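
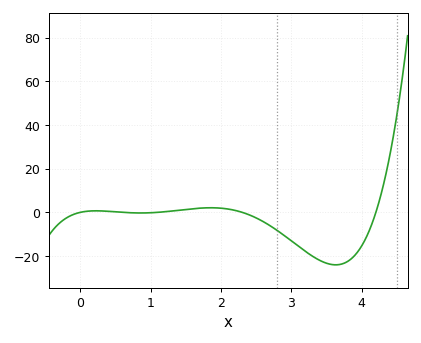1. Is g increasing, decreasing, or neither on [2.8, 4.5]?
neither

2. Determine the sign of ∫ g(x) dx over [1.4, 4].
negative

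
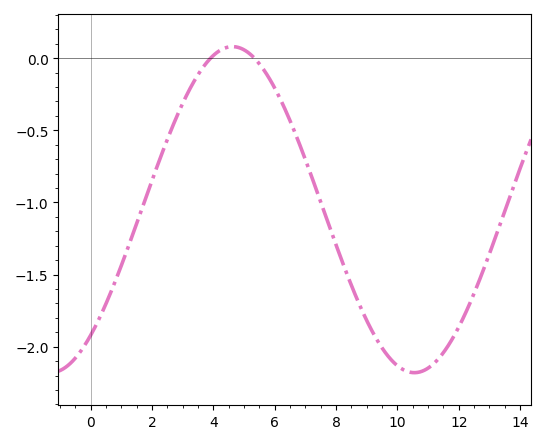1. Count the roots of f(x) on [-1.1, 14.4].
2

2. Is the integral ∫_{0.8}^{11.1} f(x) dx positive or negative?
negative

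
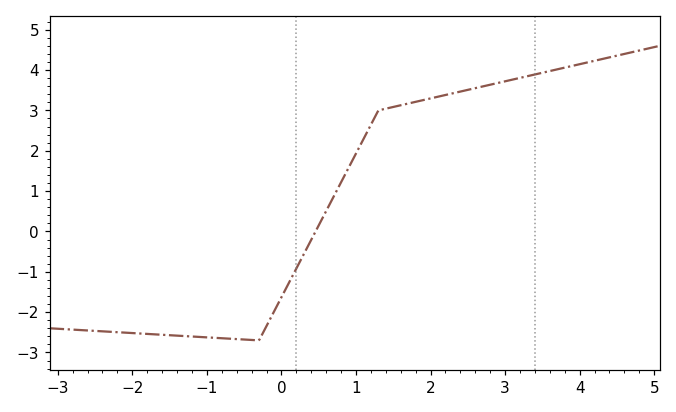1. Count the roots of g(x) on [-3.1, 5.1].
1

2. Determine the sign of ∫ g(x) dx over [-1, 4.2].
positive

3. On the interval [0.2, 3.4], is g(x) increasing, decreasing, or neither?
increasing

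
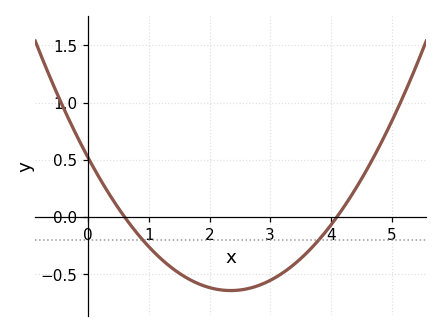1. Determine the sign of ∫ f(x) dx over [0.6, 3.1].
negative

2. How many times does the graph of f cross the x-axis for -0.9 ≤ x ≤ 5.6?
2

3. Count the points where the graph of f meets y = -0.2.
2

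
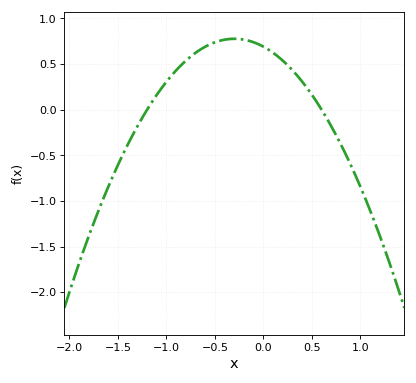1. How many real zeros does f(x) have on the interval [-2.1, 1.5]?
2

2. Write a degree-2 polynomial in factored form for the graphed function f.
y = -0.96(x + 1.2)(x - 0.6)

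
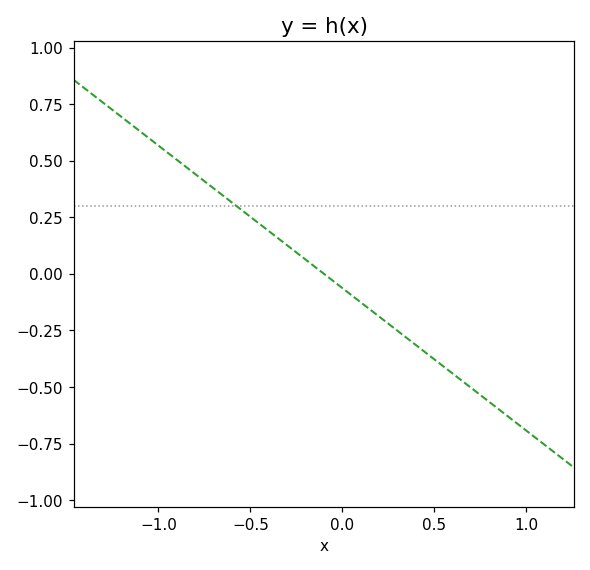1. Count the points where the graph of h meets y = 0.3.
1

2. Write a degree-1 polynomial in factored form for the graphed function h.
y = -0.63(x + 0.1)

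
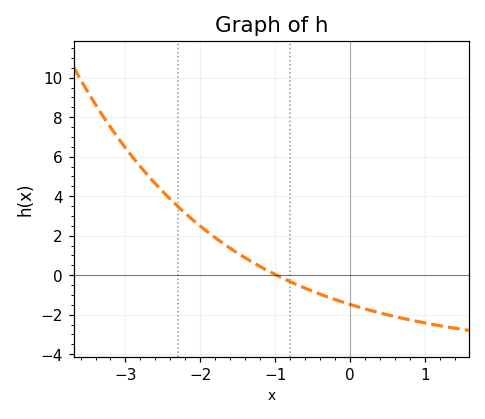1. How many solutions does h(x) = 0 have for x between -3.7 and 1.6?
1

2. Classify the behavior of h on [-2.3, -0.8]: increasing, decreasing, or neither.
decreasing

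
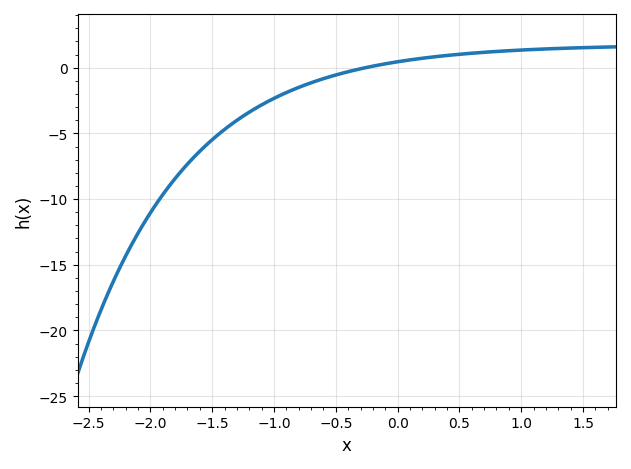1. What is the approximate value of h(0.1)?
0.5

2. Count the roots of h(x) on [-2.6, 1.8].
1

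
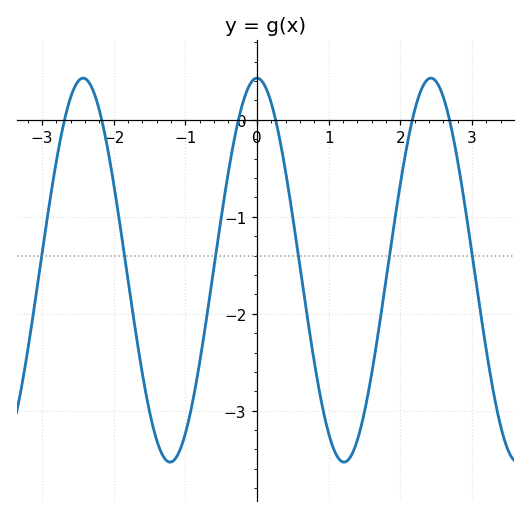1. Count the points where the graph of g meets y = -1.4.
6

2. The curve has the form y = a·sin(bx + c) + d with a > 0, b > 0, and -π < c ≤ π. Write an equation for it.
y = 1.98sin(2.59x + 1.57) - 1.55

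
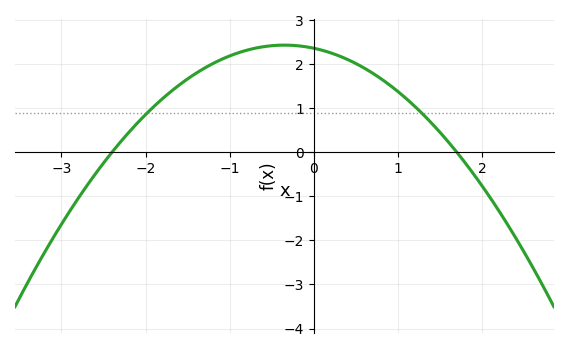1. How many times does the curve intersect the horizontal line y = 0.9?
2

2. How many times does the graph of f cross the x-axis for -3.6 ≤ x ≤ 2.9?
2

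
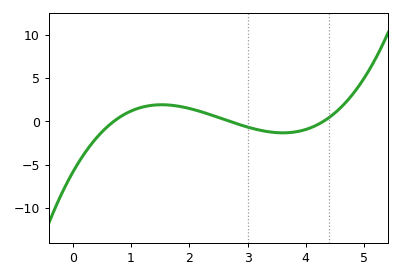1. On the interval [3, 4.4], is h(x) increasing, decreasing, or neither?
neither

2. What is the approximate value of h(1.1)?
1.47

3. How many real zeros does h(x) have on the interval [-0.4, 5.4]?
3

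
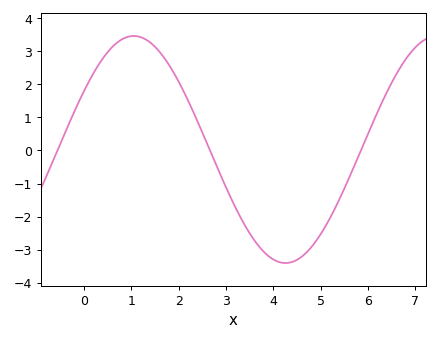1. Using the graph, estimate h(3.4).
-2.3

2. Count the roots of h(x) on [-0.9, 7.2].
3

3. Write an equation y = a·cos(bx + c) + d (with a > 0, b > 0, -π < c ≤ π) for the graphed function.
y = 3.44cos(0.98x - 1) + 0.03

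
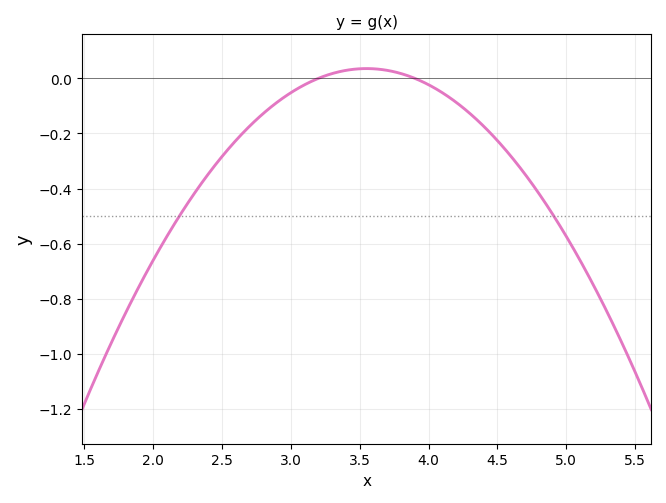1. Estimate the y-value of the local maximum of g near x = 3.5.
0.035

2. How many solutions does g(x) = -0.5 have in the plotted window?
2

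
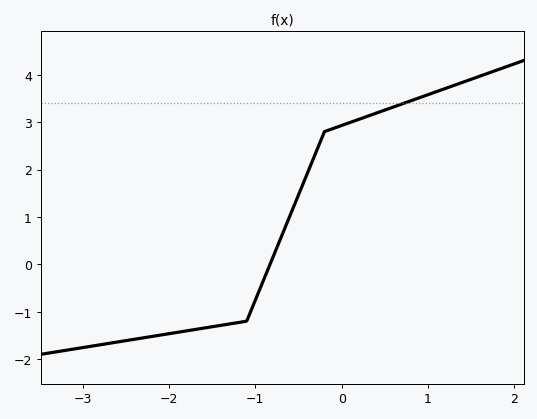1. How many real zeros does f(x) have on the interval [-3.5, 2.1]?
1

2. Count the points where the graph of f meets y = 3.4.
1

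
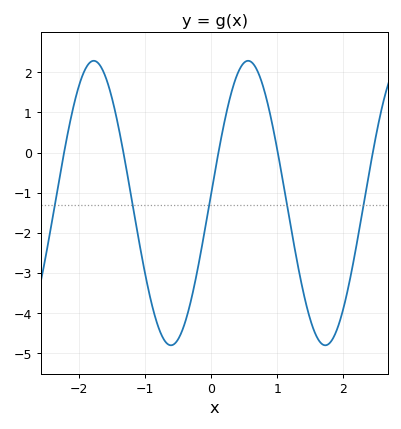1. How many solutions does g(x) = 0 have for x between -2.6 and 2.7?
5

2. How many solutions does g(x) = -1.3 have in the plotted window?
5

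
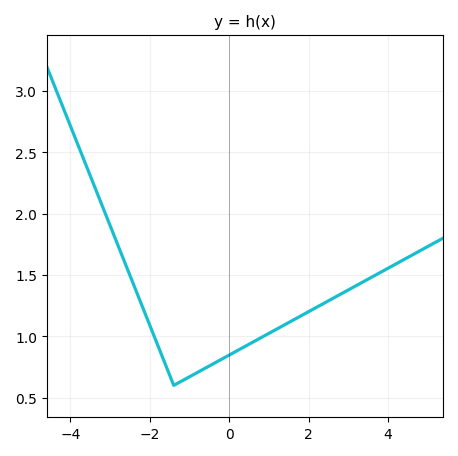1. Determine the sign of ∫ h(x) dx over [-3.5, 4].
positive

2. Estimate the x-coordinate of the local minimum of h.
-1.4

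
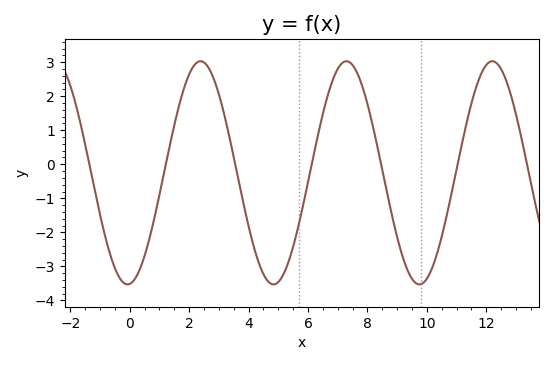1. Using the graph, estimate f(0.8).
-1.7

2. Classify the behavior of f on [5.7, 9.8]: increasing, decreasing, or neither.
neither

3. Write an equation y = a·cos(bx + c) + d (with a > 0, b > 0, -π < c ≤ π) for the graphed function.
y = 3.28cos(1.28x - 3.05) - 0.25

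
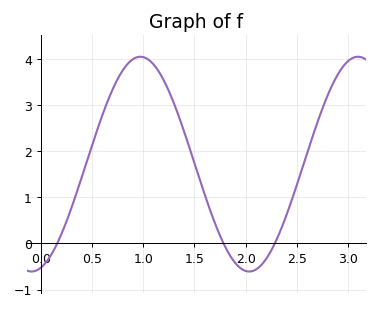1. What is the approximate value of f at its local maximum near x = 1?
4.05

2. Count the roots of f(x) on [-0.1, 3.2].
3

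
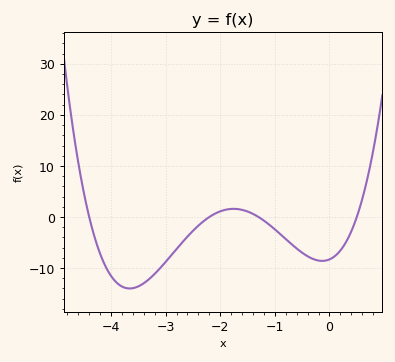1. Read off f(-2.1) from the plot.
1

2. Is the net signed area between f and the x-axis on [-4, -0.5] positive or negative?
negative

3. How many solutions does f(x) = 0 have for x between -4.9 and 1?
4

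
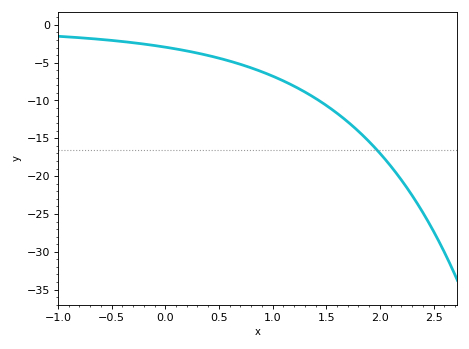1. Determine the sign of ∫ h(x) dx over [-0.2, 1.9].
negative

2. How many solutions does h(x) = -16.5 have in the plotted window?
1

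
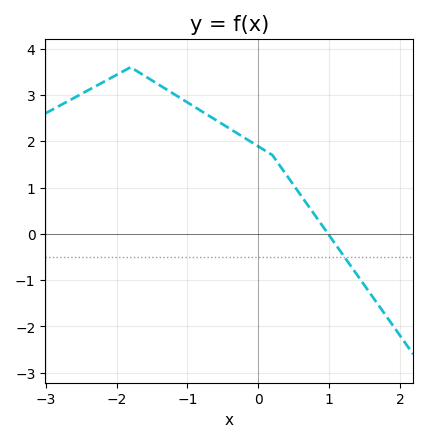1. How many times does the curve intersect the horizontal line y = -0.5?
1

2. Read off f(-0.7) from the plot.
2.6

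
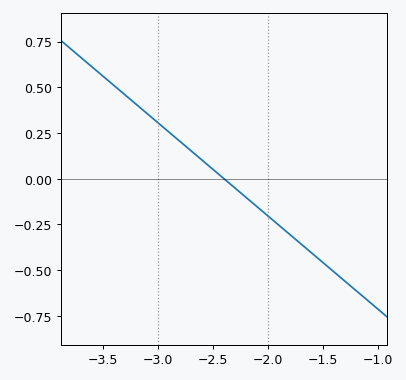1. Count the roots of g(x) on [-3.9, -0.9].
1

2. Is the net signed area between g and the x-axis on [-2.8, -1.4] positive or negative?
negative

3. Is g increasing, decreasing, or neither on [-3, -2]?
decreasing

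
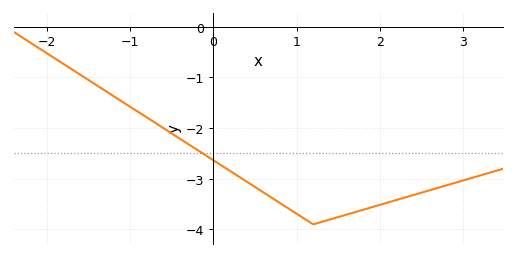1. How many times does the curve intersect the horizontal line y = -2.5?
1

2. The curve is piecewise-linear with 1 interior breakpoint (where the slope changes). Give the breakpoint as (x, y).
(1.2, -3.9)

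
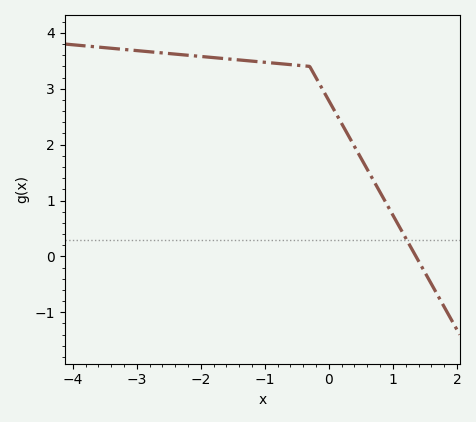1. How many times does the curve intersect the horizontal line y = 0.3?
1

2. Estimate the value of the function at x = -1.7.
3.55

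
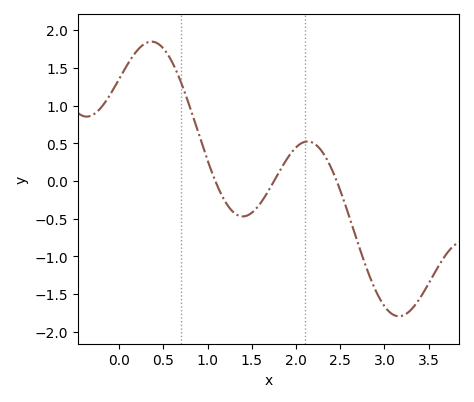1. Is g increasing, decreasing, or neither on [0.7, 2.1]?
neither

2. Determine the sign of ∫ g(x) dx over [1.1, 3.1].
negative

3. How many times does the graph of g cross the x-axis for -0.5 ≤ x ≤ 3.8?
3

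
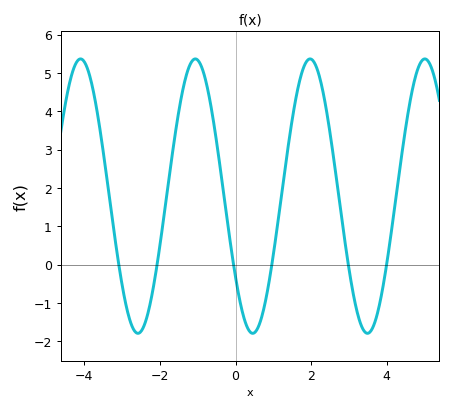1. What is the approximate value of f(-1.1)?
5.4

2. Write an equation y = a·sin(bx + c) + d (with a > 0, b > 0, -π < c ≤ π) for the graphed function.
y = 3.58sin(2.1x - 2.5) + 1.79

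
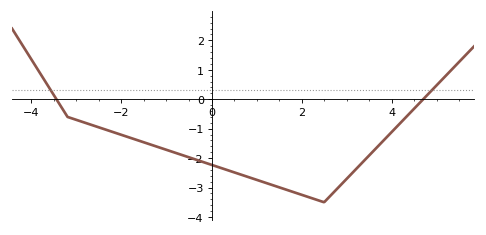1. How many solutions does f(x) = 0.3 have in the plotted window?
2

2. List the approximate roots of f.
-3.4, 4.8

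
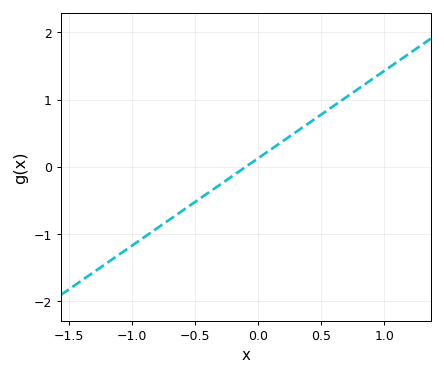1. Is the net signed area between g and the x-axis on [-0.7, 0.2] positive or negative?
negative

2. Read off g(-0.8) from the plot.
-0.9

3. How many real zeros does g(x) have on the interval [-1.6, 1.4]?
1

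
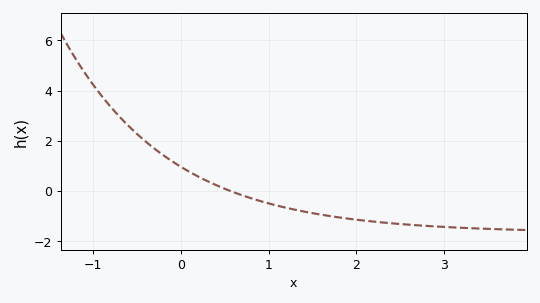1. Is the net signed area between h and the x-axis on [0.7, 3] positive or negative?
negative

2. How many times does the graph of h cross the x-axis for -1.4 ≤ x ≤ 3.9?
1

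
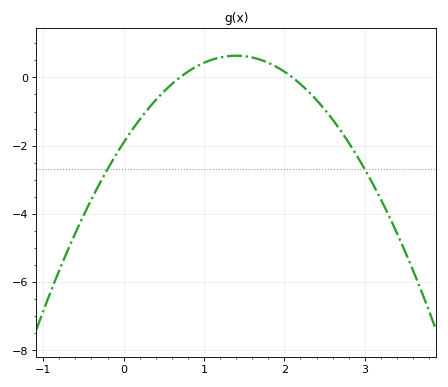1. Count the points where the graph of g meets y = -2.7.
2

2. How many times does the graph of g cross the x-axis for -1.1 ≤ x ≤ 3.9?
2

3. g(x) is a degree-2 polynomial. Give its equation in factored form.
y = -1.3(x - 0.7)(x - 2.1)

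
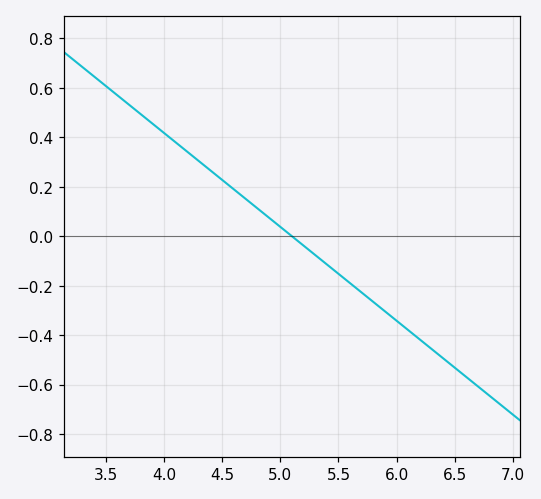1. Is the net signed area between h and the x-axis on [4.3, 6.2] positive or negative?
negative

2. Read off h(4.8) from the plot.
0.12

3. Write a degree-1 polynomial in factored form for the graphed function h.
y = -0.38(x - 5.1)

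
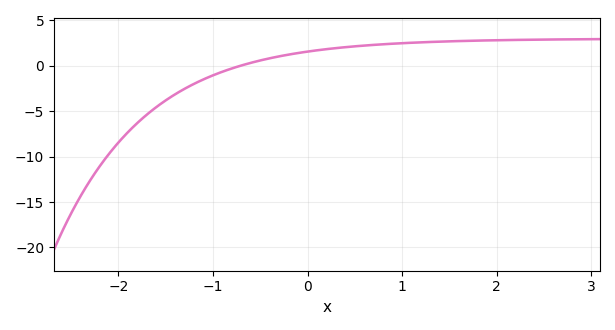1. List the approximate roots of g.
-0.7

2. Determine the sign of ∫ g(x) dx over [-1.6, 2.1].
positive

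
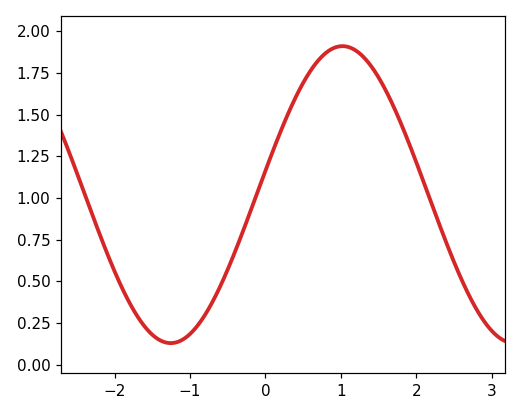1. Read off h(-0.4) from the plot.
0.681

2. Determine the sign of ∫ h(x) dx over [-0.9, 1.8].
positive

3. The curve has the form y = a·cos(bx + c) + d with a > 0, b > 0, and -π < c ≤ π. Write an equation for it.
y = 0.89cos(1.38x - 1.41) + 1.02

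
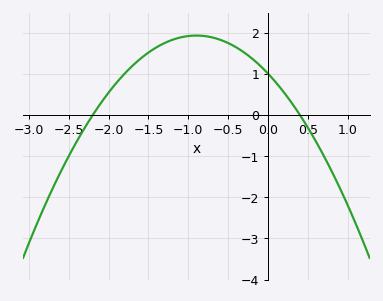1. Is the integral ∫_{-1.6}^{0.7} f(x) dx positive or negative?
positive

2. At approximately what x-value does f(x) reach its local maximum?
-0.9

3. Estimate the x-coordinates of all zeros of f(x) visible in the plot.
-2.2, 0.4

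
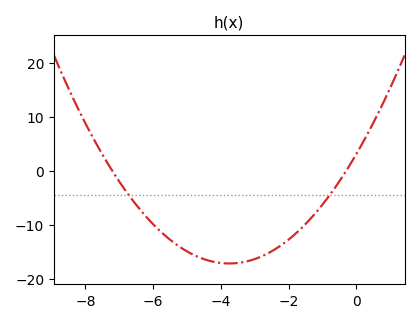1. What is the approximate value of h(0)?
3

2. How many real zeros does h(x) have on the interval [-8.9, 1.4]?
2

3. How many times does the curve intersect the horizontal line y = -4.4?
2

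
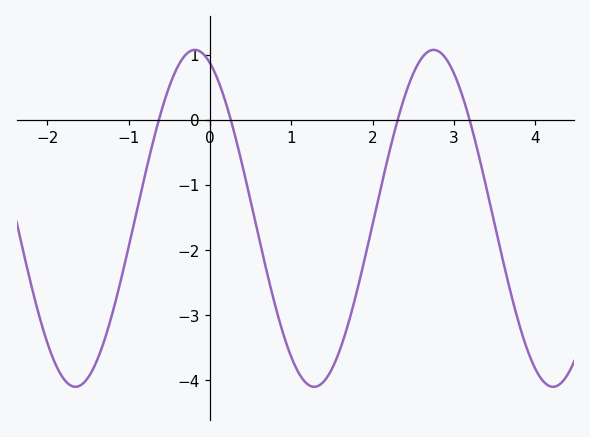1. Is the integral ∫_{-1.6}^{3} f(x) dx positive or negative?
negative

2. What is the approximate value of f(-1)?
-1.9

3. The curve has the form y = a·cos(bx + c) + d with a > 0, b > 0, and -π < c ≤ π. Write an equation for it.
y = 2.59cos(2.1x + 0.4) - 1.51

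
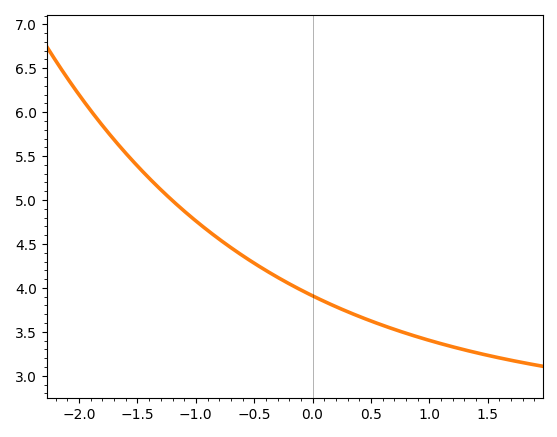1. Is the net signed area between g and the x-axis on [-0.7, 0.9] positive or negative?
positive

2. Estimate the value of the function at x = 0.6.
3.55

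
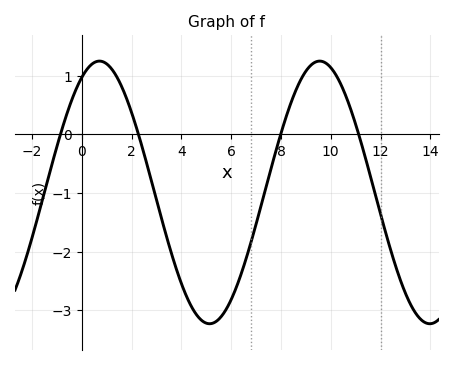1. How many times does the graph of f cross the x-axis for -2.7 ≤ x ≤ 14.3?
4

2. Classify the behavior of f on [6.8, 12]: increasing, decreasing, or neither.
neither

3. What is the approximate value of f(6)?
-2.82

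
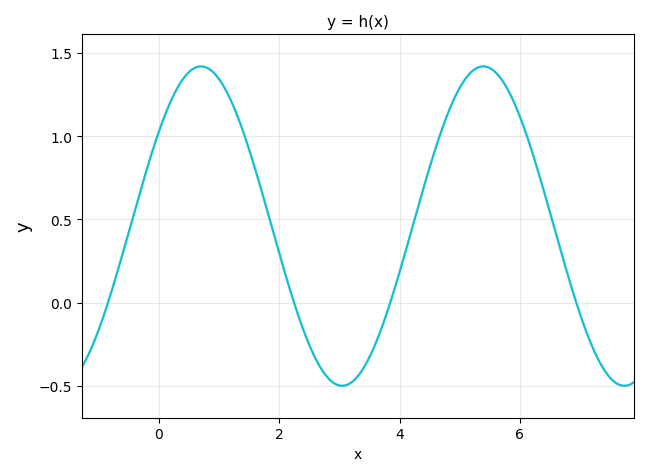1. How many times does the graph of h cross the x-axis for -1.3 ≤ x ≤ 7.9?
4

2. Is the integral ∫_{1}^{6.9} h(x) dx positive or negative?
positive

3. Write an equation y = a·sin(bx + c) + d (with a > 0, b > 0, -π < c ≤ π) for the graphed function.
y = 0.96sin(1.3x + 0.63) + 0.46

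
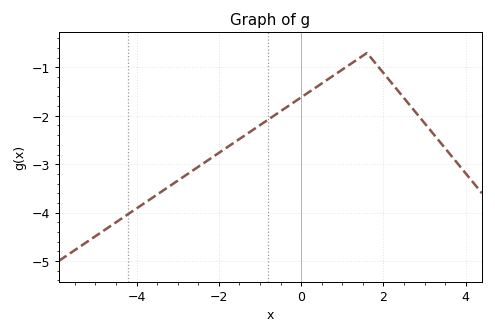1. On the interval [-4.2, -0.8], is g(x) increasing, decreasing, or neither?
increasing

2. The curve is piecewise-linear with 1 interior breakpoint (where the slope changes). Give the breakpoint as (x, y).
(1.6, -0.7)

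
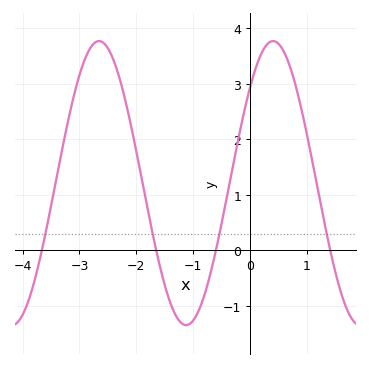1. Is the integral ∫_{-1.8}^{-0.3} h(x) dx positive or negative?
negative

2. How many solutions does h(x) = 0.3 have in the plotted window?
4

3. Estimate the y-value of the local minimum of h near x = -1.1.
-1.35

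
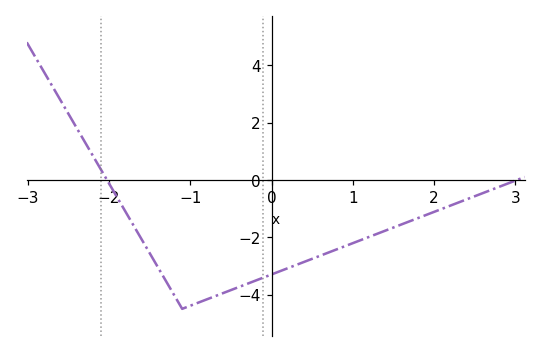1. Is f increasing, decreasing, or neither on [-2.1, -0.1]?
neither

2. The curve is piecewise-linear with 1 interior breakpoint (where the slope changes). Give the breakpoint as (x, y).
(-1.1, -4.5)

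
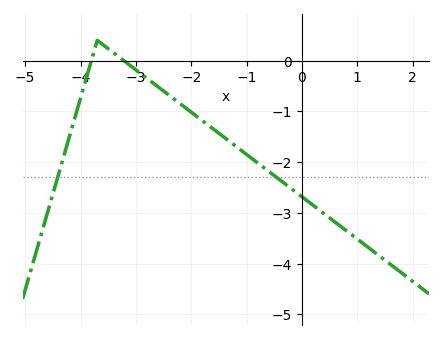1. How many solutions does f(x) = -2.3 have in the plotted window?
2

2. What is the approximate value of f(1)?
-3.5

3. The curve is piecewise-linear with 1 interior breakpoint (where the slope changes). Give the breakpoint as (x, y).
(-3.7, 0.4)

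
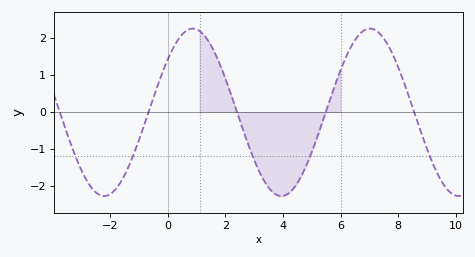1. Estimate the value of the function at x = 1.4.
1.92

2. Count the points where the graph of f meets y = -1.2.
5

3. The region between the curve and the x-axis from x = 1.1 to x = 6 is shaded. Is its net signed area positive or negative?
negative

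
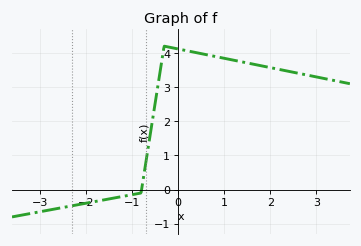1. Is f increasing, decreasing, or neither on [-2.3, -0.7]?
increasing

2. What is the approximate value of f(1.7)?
3.7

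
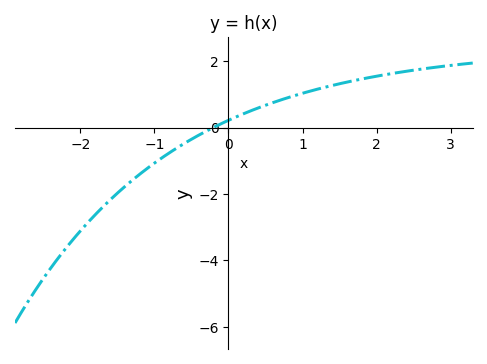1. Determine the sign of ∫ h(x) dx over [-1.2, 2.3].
positive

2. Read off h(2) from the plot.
1.6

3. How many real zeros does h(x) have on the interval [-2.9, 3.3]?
1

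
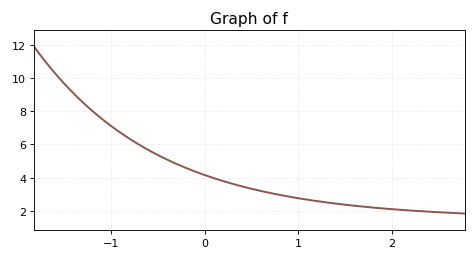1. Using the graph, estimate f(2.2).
2.01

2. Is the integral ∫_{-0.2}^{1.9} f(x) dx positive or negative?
positive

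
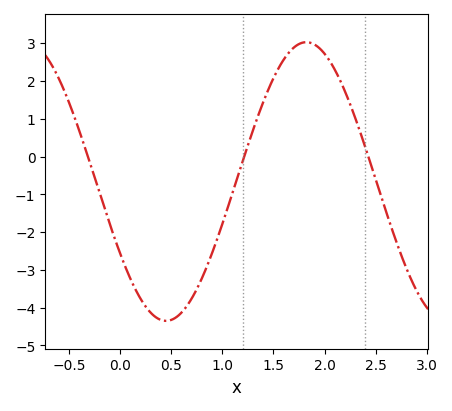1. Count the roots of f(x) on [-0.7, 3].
3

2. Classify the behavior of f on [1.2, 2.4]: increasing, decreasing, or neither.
neither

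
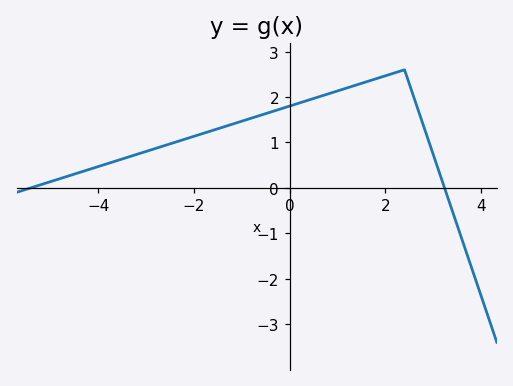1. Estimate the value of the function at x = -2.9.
0.8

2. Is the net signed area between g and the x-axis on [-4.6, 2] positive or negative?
positive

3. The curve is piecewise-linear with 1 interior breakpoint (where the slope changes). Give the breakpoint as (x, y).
(2.4, 2.6)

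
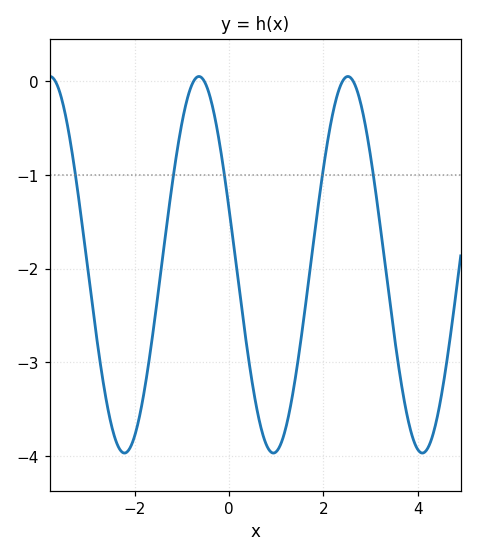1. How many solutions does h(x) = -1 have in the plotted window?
5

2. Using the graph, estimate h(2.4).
0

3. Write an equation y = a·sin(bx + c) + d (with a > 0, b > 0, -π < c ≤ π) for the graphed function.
y = 2.01sin(2x + 2.8) - 1.96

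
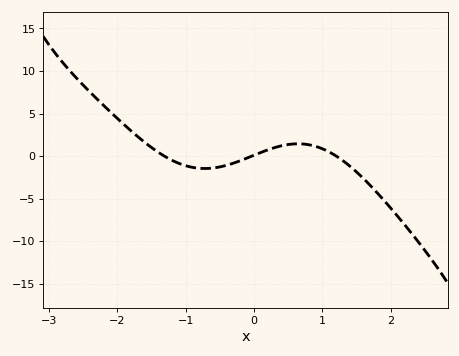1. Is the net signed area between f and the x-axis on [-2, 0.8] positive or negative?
positive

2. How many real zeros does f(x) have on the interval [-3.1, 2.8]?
3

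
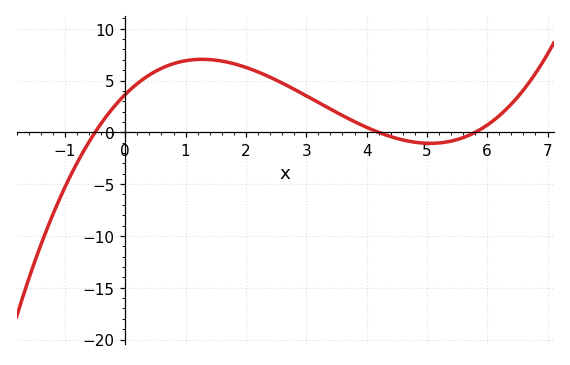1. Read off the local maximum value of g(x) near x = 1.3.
7.05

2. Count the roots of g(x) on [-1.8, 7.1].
3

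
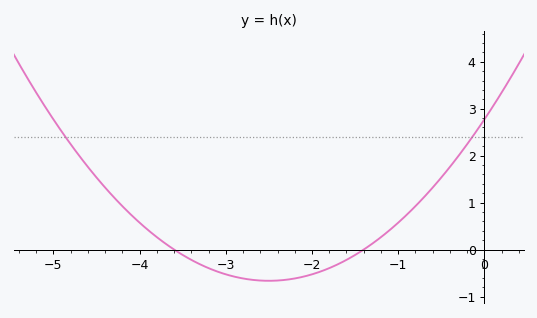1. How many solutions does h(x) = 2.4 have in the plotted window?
2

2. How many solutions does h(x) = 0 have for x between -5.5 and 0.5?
2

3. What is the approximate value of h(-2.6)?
-0.66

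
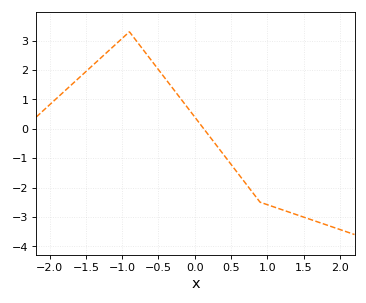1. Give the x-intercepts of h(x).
0.1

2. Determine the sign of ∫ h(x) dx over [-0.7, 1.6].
negative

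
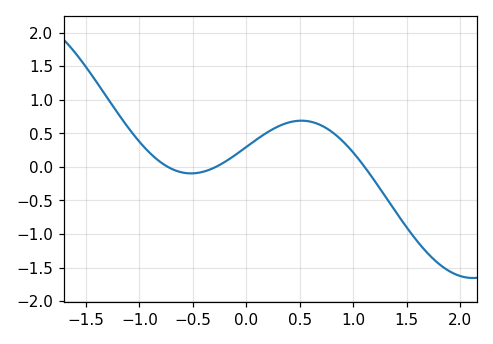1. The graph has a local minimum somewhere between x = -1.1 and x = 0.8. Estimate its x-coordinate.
-0.516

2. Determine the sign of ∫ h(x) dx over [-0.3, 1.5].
positive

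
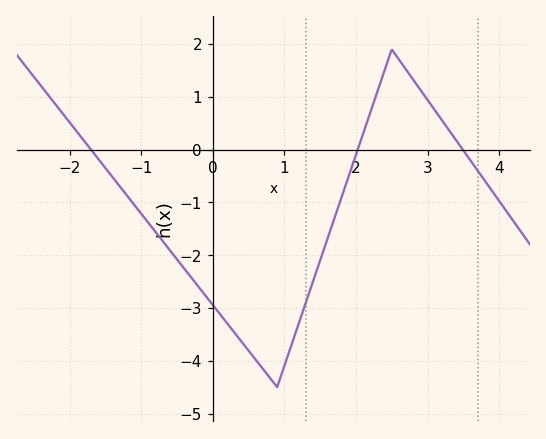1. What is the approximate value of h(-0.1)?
-2.8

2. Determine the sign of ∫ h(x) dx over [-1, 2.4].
negative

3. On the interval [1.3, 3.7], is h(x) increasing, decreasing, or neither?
neither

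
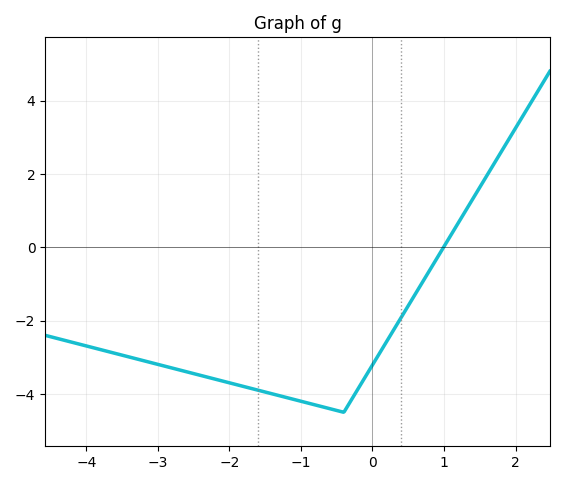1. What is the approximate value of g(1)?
0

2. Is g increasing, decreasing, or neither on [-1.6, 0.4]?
neither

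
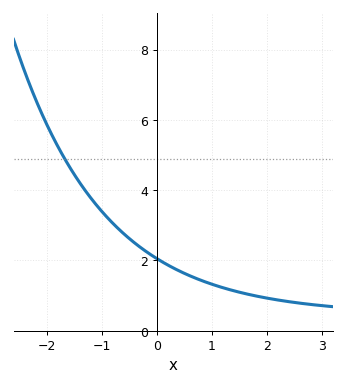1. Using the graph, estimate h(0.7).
1.4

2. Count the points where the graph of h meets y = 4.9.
1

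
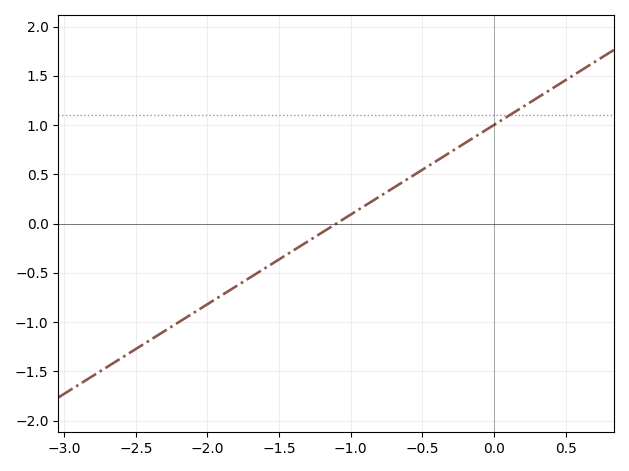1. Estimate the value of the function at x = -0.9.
0.182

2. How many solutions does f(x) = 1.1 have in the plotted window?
1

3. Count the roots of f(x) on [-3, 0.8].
1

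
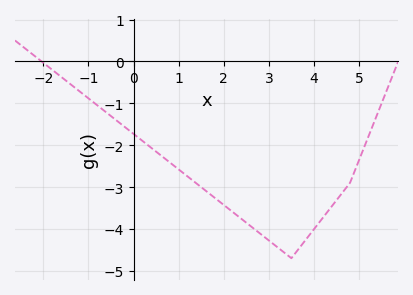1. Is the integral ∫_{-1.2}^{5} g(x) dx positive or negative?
negative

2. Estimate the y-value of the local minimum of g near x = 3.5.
-4.7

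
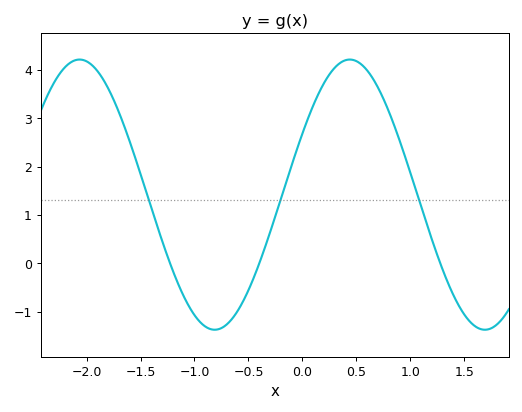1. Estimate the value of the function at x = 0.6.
3.98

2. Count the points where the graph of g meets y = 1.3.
3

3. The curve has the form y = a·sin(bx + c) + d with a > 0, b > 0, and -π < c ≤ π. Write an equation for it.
y = 2.79sin(2.51x + 0.47) + 1.42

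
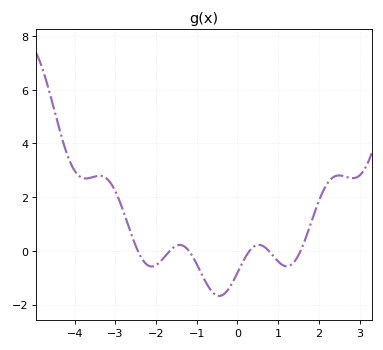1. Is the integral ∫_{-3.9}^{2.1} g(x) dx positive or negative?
positive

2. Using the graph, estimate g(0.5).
0.222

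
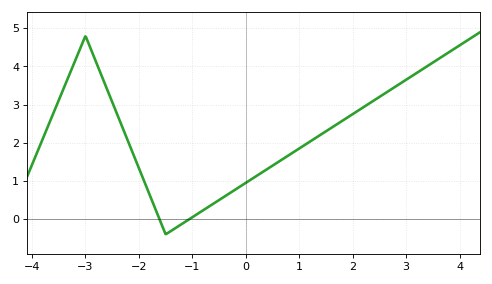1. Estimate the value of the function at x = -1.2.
-0.13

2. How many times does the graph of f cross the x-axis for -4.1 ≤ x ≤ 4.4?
2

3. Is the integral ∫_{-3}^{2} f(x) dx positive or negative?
positive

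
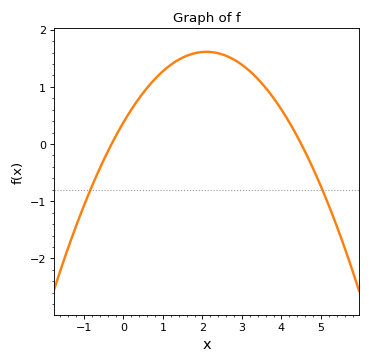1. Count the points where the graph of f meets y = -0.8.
2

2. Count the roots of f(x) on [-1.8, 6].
2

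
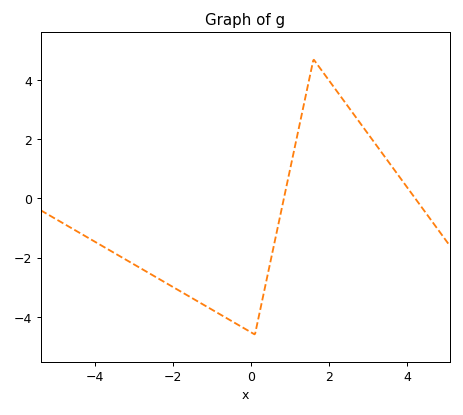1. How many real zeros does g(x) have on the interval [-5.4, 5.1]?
2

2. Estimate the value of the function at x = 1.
1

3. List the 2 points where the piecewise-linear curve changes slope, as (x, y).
(0.1, -4.6); (1.6, 4.7)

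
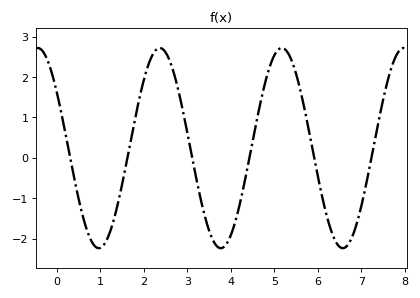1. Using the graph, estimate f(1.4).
-1.13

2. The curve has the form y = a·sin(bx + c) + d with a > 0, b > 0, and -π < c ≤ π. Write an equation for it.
y = 2.48sin(2.24x + 2.56) + 0.24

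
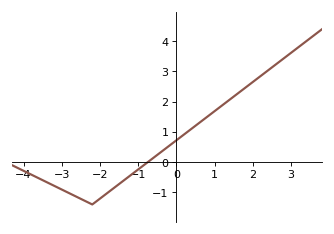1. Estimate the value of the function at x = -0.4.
0.336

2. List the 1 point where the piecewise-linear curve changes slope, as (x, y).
(-2.2, -1.4)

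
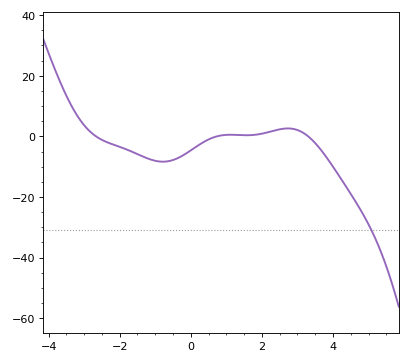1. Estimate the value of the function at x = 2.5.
2.33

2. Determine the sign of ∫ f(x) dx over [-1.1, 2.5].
negative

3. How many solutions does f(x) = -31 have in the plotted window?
1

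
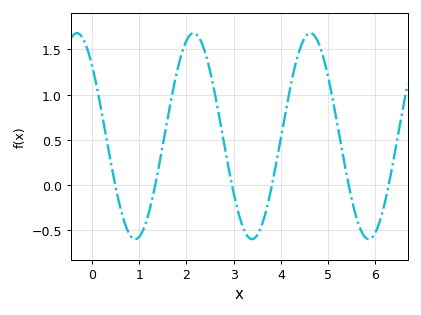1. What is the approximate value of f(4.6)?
1.68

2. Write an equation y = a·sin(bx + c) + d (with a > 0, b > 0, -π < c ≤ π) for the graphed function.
y = 1.14sin(2.54x + 2.39) + 0.54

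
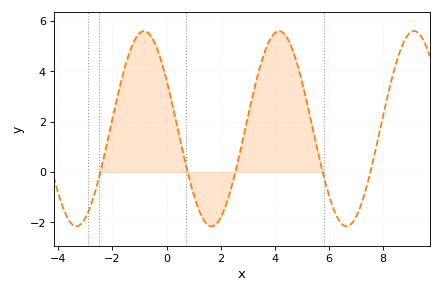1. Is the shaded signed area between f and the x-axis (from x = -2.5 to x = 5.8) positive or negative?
positive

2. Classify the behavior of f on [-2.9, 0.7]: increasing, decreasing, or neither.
neither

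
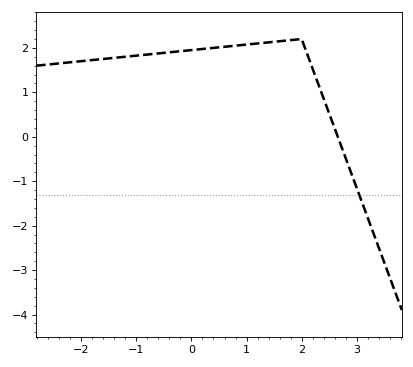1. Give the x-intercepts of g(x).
2.66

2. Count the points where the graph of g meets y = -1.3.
1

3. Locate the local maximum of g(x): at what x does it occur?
2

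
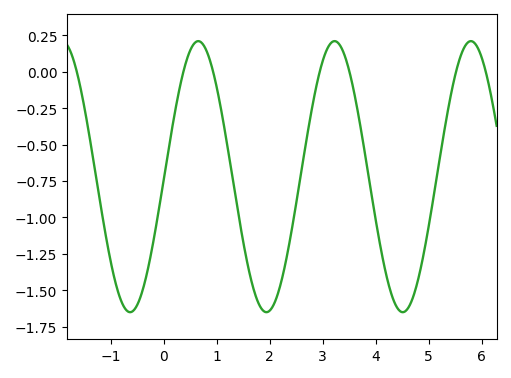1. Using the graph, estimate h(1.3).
-0.74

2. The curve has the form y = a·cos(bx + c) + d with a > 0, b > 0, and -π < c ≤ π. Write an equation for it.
y = 0.93cos(2.44x - 1.58) - 0.72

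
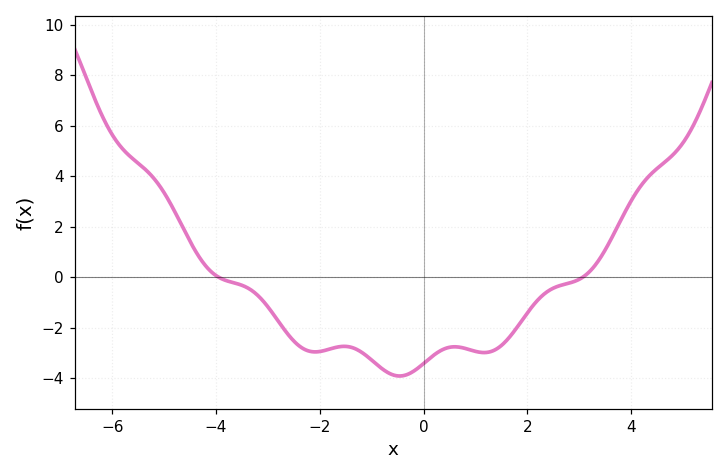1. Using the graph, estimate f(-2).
-2.94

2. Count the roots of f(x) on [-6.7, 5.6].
2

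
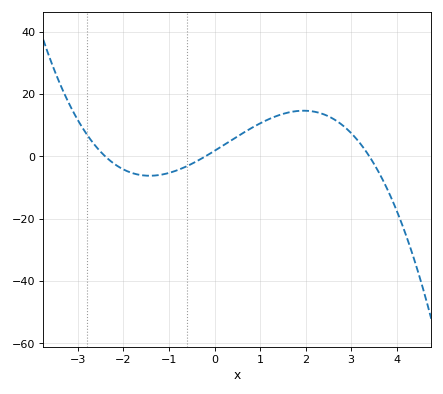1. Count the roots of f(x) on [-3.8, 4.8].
3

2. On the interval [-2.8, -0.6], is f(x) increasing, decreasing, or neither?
neither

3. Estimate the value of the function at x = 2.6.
12.1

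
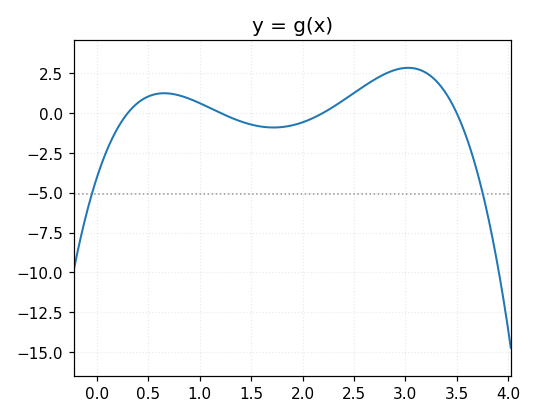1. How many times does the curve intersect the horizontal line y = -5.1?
2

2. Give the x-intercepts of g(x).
0.3, 1.2, 2.2, 3.5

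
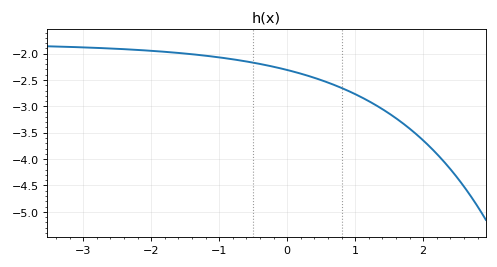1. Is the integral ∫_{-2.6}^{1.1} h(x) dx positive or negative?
negative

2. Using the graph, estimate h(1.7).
-3.32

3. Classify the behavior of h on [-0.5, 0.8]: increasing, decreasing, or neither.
decreasing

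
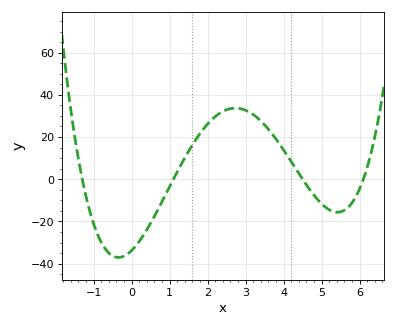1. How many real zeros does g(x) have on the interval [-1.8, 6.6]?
4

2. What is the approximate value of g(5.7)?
-14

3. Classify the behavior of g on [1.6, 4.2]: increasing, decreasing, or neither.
neither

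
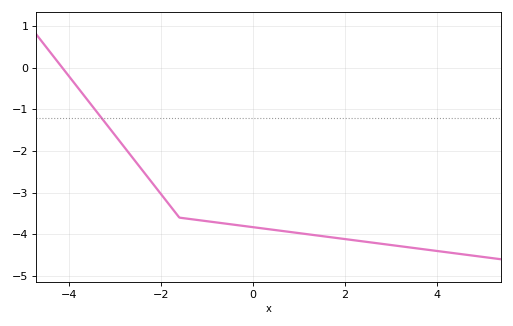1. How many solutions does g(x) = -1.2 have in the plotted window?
1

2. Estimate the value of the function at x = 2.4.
-4.17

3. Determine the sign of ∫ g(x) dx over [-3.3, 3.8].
negative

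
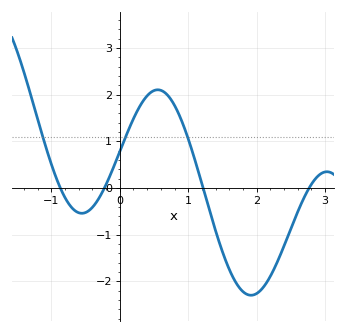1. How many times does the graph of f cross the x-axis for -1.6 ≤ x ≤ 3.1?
4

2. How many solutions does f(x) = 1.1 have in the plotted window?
3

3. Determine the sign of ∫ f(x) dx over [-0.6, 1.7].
positive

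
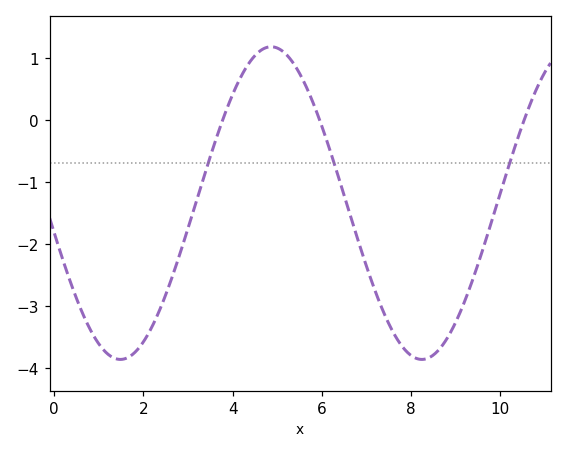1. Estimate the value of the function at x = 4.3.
0.8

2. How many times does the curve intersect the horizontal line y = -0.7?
3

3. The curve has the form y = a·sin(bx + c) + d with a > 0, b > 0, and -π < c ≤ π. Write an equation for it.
y = 2.52sin(0.93x - 3) - 1.34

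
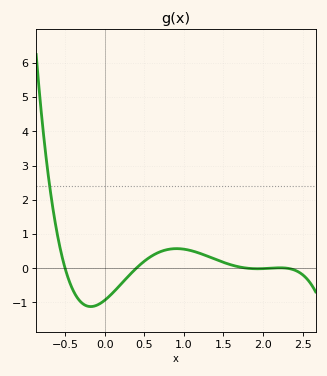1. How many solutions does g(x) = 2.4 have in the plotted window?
1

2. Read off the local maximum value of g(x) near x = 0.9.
0.572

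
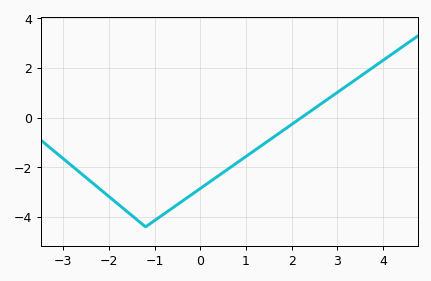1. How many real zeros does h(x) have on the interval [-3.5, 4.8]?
1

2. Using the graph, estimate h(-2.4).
-2.6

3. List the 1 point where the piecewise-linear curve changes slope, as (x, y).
(-1.2, -4.4)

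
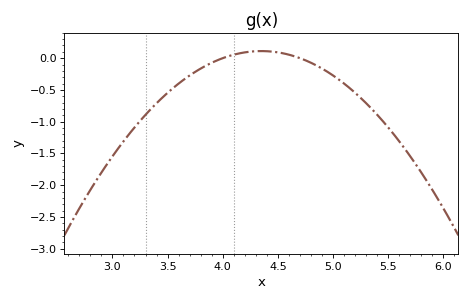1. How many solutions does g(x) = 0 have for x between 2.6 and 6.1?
2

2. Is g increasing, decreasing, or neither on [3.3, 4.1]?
increasing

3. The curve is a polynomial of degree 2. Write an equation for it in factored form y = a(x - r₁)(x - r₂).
y = -0.91(x - 4)(x - 4.7)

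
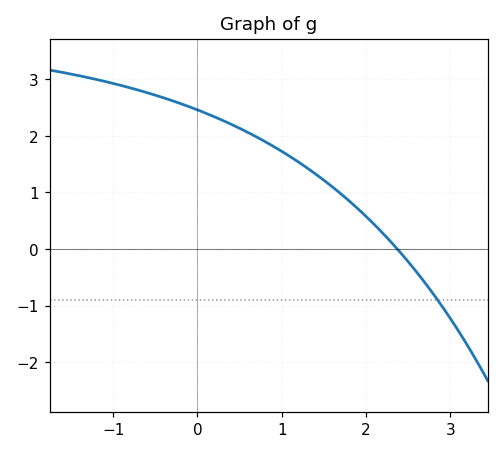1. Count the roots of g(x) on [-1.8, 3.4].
1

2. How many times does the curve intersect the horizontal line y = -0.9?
1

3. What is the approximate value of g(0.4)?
2.21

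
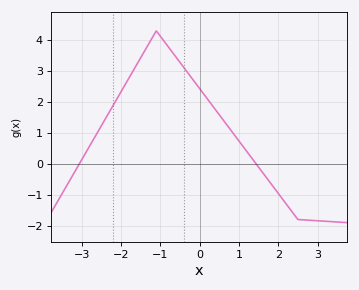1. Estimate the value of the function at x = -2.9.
0.343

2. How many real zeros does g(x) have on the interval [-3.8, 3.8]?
2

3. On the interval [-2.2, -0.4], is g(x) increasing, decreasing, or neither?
neither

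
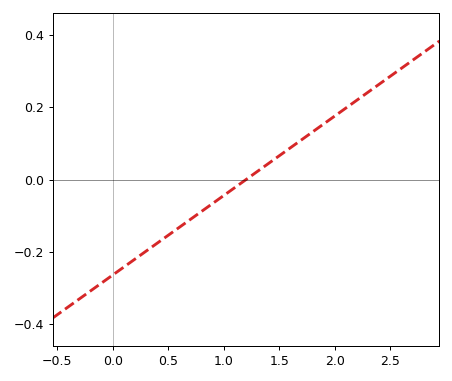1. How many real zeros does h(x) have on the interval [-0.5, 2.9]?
1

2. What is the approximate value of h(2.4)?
0.264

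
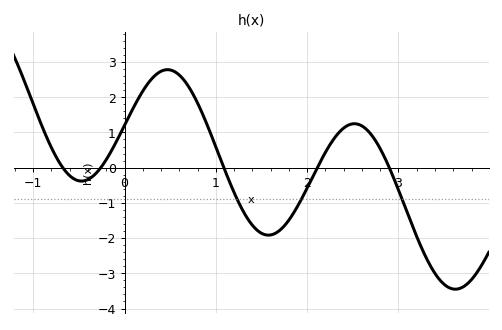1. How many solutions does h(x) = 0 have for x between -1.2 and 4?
5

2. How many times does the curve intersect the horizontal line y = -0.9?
3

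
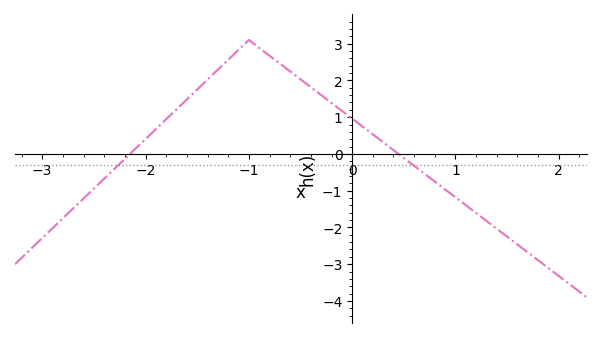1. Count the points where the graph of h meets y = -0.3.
2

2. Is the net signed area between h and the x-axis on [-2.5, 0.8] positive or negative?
positive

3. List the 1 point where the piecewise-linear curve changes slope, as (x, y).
(-1, 3.1)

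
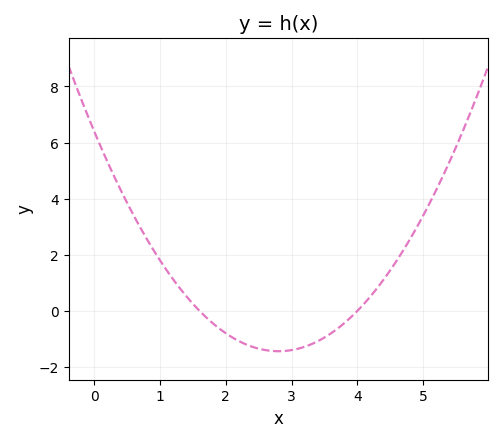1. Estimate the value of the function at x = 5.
3.4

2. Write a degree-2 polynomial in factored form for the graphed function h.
y = 1(x - 1.6)(x - 4)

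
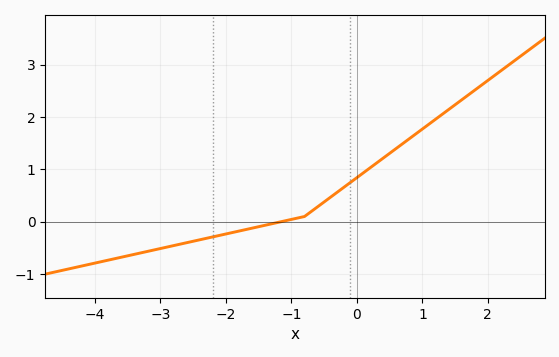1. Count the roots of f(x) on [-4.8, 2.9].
1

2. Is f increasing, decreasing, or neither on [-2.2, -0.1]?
increasing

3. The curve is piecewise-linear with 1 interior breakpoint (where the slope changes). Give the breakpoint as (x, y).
(-0.8, 0.1)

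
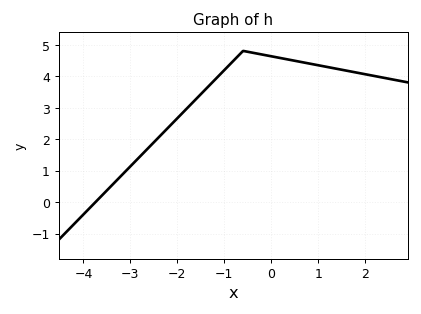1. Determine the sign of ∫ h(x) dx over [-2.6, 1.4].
positive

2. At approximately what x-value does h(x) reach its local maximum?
-0.597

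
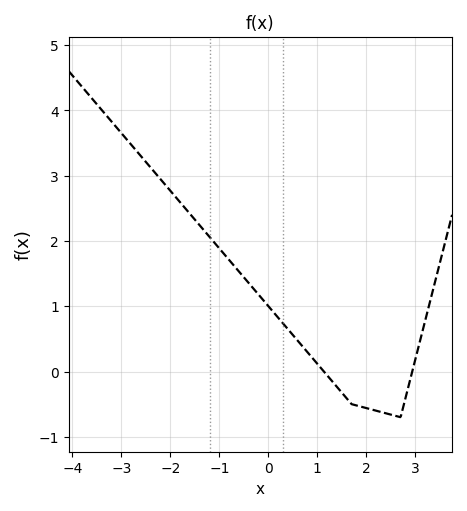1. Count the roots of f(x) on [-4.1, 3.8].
2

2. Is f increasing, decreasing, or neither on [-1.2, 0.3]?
decreasing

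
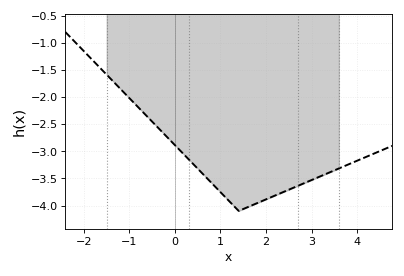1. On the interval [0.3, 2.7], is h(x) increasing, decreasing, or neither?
neither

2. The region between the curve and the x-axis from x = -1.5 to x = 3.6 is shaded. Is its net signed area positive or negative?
negative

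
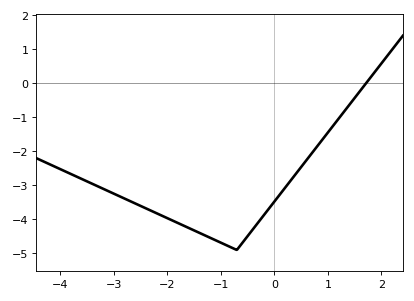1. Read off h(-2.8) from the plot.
-3.4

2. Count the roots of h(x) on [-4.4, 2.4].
1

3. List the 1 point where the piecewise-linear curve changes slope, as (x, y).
(-0.7, -4.9)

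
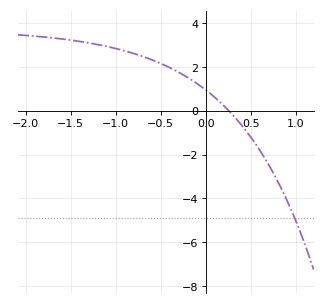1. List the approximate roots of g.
0.25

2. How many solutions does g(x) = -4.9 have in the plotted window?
1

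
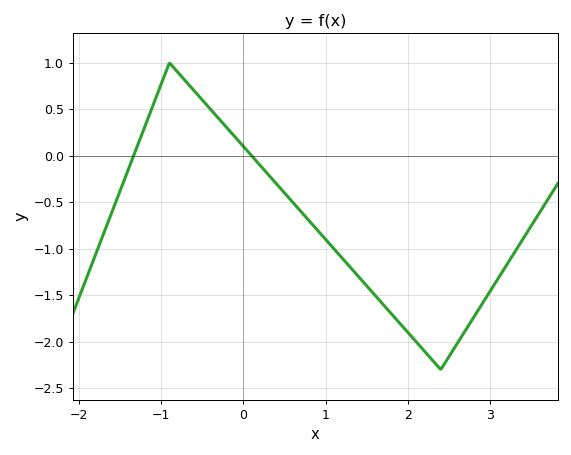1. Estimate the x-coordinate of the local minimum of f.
2.4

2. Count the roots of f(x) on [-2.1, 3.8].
2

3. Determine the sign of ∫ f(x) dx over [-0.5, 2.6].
negative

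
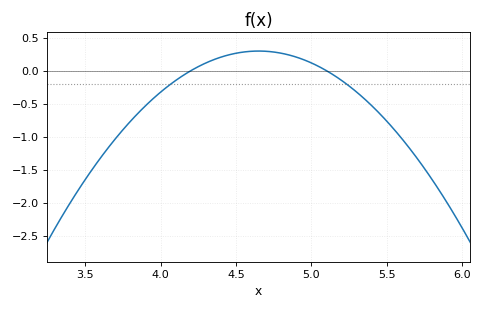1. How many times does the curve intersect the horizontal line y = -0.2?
2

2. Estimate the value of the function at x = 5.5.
-0.75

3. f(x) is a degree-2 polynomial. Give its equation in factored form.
y = -1.47(x - 4.2)(x - 5.1)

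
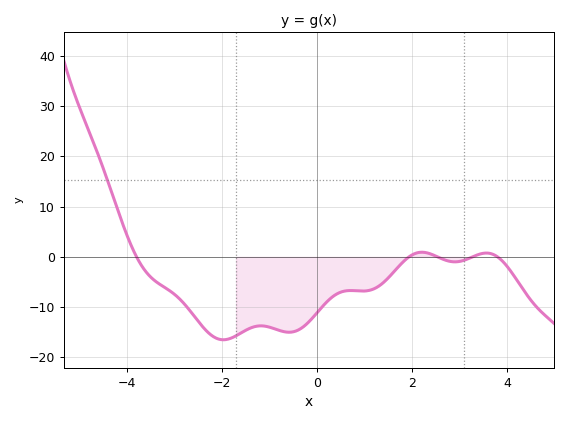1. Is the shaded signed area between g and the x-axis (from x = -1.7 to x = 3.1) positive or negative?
negative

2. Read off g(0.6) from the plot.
-6.78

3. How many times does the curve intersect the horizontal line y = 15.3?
1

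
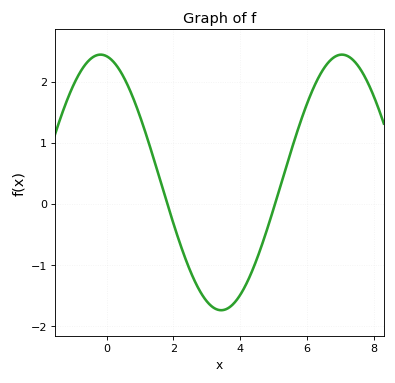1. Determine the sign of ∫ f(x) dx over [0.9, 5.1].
negative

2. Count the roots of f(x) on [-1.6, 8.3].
2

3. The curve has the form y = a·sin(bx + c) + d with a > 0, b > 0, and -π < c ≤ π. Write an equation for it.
y = 2.09sin(0.87x + 1.7) + 0.35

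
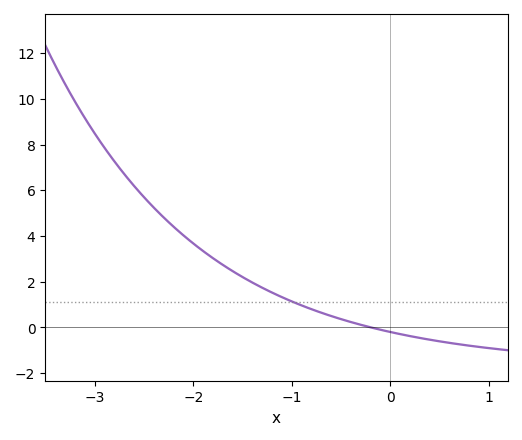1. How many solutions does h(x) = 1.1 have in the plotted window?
1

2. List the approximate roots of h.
-0.2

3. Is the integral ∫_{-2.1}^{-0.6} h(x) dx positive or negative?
positive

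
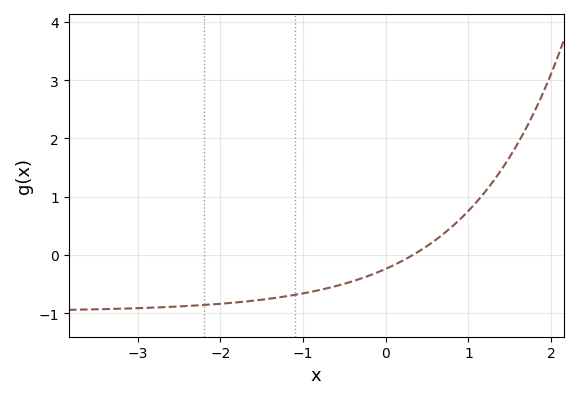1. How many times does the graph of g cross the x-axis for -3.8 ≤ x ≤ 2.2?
1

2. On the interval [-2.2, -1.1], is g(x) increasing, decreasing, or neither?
increasing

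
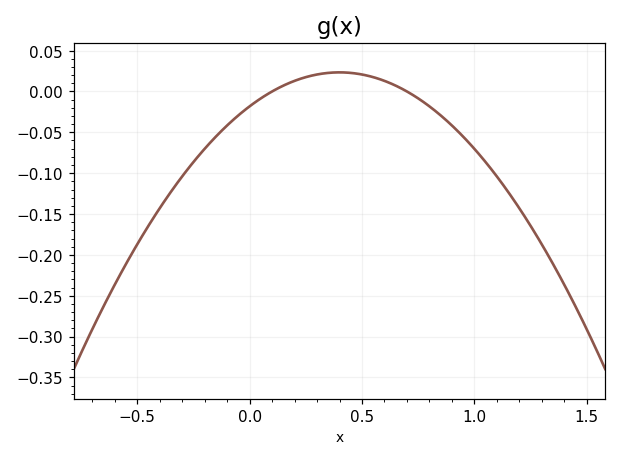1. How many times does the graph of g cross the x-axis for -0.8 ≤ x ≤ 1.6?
2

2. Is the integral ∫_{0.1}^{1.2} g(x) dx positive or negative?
negative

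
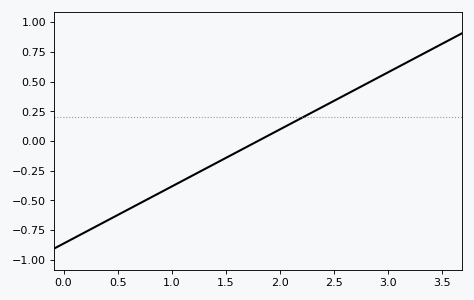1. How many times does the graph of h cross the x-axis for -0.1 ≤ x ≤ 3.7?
1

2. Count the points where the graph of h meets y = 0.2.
1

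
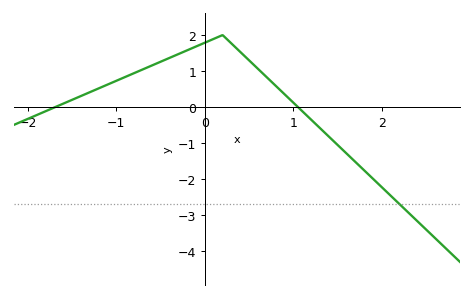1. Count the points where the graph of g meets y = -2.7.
1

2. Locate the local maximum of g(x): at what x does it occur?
0.2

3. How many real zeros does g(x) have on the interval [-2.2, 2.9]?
2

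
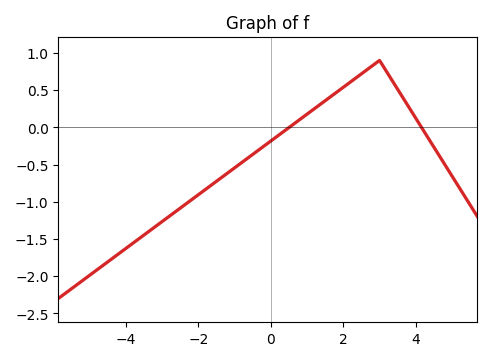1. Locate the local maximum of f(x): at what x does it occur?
3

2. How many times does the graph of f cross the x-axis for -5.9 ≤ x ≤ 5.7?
2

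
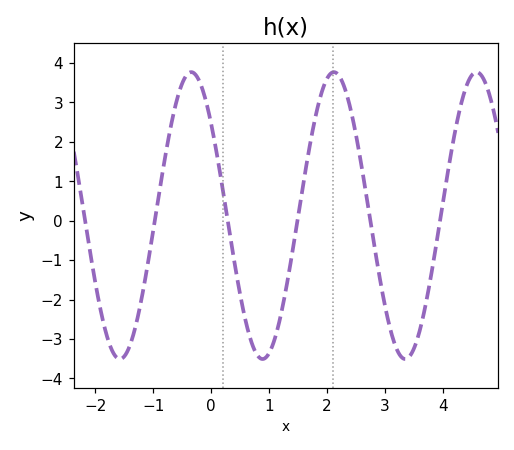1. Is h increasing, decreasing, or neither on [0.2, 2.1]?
neither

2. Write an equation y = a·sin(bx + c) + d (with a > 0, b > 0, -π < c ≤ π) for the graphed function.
y = 3.64sin(2.55x + 2.45) + 0.13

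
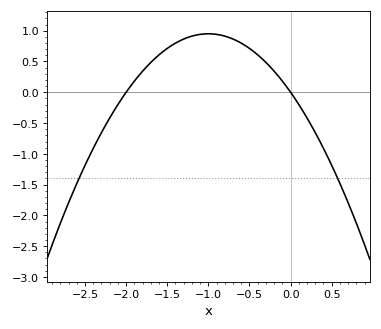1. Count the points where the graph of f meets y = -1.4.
2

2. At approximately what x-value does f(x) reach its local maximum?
-1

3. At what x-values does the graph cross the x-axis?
-2, 0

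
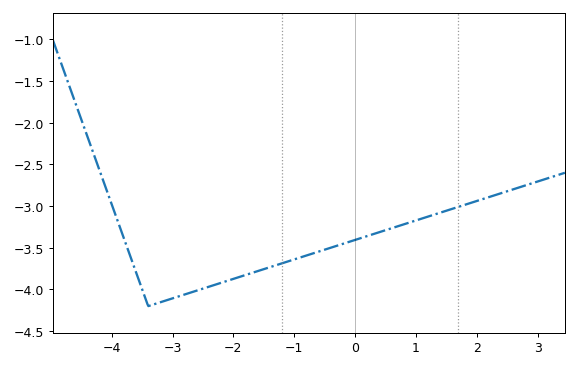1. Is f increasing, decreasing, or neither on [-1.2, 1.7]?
increasing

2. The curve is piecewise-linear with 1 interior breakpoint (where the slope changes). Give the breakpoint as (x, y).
(-3.4, -4.2)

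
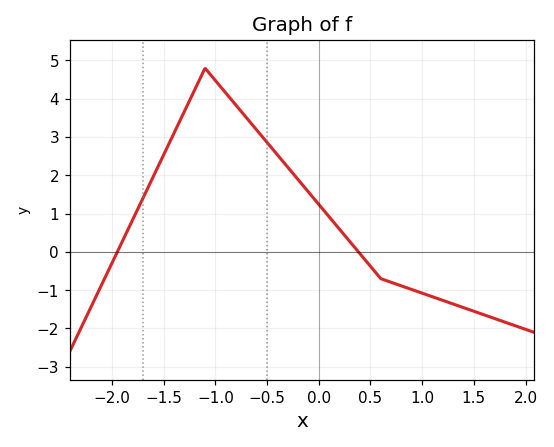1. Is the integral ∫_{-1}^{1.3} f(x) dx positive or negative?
positive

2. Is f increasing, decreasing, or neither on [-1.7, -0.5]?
neither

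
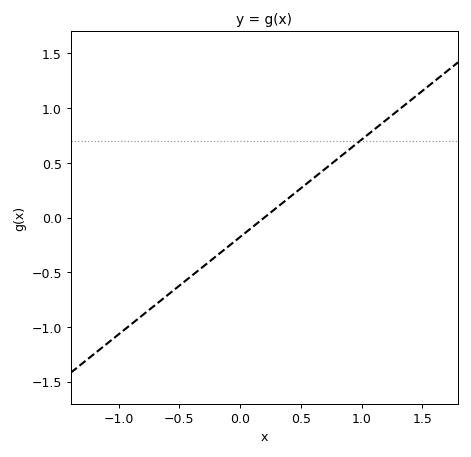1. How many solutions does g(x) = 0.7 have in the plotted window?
1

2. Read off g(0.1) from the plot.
-0.1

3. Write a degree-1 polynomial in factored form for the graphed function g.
y = 0.89(x - 0.2)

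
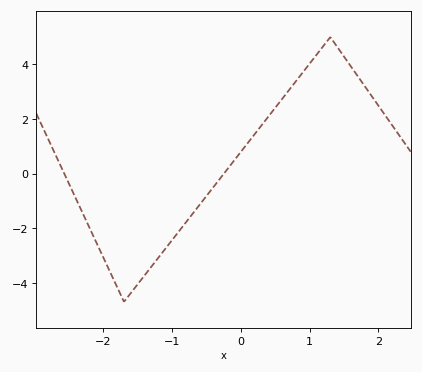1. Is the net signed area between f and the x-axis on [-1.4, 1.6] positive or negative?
positive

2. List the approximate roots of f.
-2.6, -0.2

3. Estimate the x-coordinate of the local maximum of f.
1.3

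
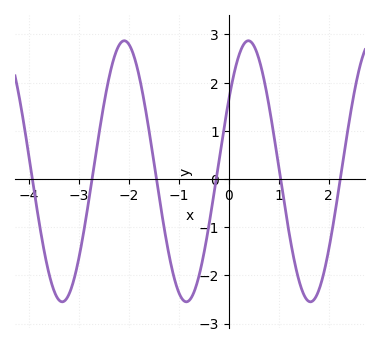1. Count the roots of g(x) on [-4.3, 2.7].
6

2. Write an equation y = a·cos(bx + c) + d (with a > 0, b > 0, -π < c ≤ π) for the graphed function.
y = 2.71cos(2.53x - 1) + 0.16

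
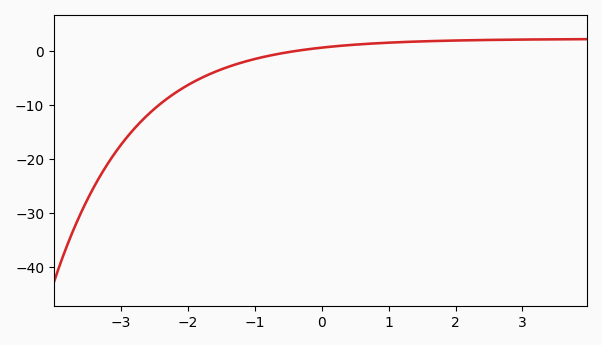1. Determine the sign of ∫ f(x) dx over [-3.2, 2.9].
negative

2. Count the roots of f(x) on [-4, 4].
1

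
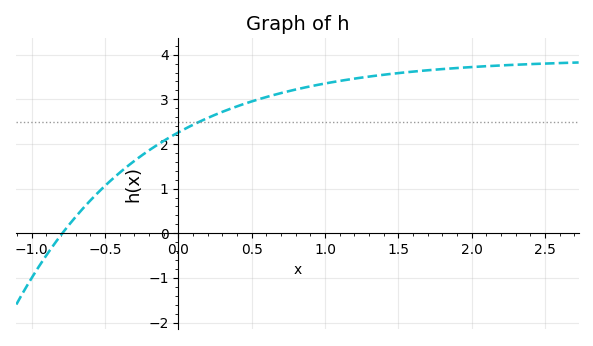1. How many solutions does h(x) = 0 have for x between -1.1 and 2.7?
1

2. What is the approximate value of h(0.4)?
2.8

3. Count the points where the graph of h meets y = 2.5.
1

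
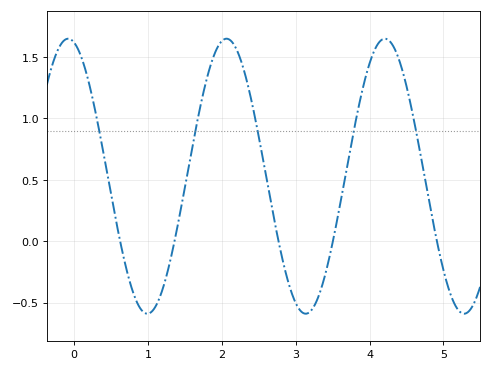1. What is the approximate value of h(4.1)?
1.6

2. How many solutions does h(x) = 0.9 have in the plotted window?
5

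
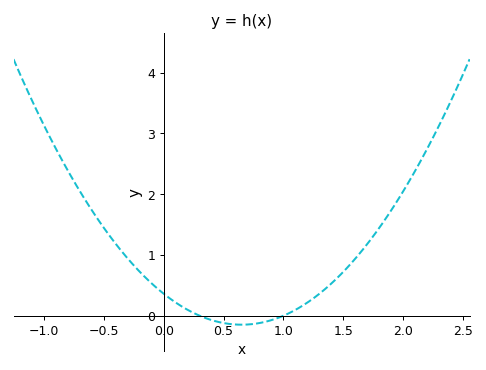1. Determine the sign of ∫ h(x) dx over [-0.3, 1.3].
positive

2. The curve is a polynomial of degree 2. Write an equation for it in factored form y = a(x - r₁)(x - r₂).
y = 1.2(x - 0.3)(x - 1)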